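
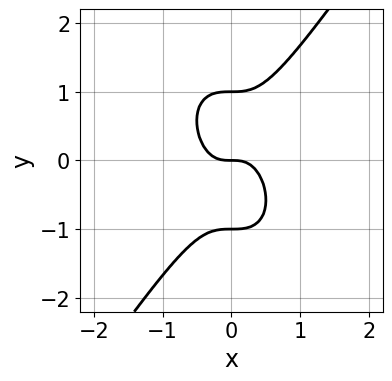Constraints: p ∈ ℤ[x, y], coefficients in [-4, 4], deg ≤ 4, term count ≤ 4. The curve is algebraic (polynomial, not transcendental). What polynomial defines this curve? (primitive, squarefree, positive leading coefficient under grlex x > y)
3*x^3 - y^3 + y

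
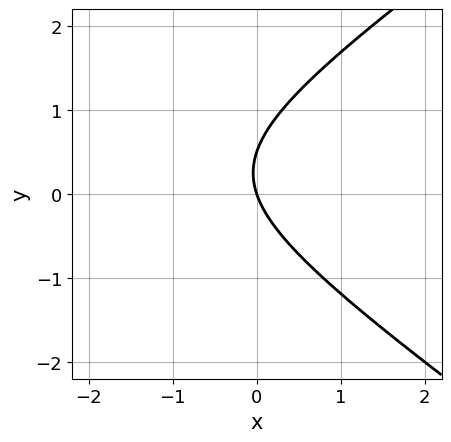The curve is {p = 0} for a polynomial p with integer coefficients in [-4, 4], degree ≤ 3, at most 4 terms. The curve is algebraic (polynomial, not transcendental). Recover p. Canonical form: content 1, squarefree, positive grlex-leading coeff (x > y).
1. Degree: the shape is more complex than any degree-1 curve, so deg p = 2.
2. From the axis intercepts and sections: it meets the x-axis at x = 0 (among the integer gridlines); it meets the y-axis at y = 0 (among the integer gridlines).
3. The integer polynomial consistent with all of this is the stated p.

x^2 - 2*y^2 + 3*x + y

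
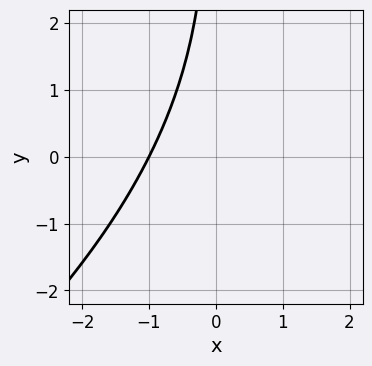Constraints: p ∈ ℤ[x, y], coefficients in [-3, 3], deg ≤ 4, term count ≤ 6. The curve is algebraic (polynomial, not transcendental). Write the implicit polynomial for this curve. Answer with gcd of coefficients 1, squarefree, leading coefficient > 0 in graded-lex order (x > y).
2*x^3 - 3*x^2*y + x*y^2 + 2

1. deg p = 3.
2. Observable constraints: it misses every integer gridline on the y-axis; it meets the x-axis at x = -1 (among the integer gridlines).
3. Solving for integer coefficients yields p as stated.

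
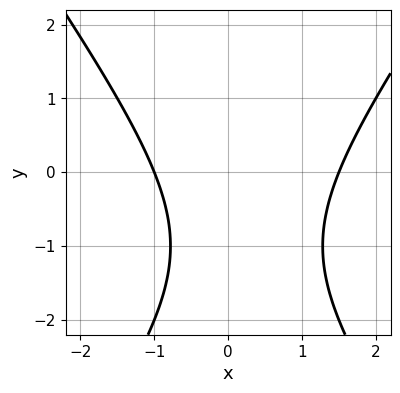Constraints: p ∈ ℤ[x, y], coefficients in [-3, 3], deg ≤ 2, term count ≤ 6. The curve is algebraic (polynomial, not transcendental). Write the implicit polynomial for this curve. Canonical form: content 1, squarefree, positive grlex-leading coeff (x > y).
Degree: a generic line meets the curve in up to 2 points, so deg p = 2.
Reading off the gridlines: no y-intercept at any integer in the box; it meets the x-axis at x = -1 (among the integer gridlines).
Solving for integer coefficients yields p as stated.

2*x^2 - y^2 - x - 2*y - 3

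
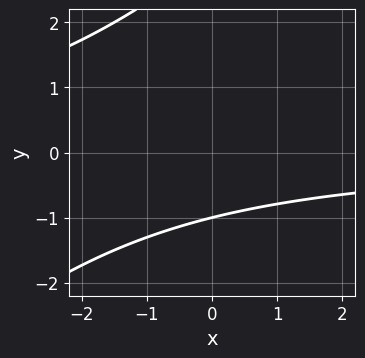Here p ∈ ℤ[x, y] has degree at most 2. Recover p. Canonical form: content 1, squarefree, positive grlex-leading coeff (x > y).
x*y - y^2 + 2*y + 3

1. Degree: the shape is more complex than any degree-1 curve, so deg p = 2.
2. From the visible intercepts: one y-axis crossing is at y = -1; no x-intercept at any integer in the box.
3. Assembling these constraints gives the stated polynomial.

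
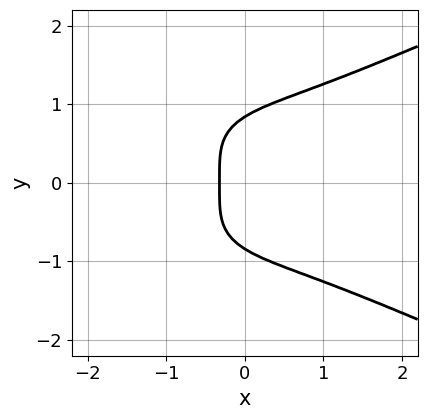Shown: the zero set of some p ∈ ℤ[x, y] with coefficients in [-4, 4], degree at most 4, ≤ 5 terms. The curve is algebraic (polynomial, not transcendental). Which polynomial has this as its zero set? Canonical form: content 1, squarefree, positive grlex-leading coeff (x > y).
(a) The degree is 4 — a generic line meets the curve in up to 4 points.
(b) Symmetries: it's symmetric under y → −y, forcing even powers of y.
(c) These observations pin down the coefficients.

2*y^4 - x^3 - 3*x - 1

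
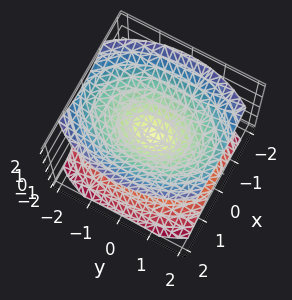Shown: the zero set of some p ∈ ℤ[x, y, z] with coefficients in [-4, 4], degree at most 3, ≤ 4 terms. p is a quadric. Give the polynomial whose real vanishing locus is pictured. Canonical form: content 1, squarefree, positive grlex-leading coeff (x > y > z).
2*x^2 + y^2 - 2*z^2

There are 2 components.
Degree: a double cone through the origin; a quadric, so deg p = 2.
Symmetries: the y ↦ −y reflection is a symmetry, so y appears only in even powers; the x ↦ −x reflection is a symmetry, so x appears only in even powers; it's symmetric under z → −z, forcing even powers of z.
Observable constraints: it crosses the y-axis at the gridline y = 0; it crosses the z-axis at the gridline z = 0; one x-axis crossing is at x = 0.
Assembling these constraints gives the stated polynomial.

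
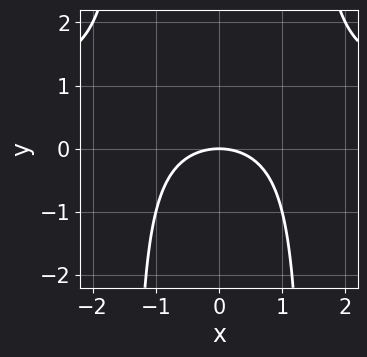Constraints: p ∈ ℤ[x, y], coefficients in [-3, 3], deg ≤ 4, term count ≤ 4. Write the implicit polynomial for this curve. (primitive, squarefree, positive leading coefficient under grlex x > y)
1. deg p = 3. The shape is more complex than any degree-2 curve.
2. Symmetries: it's symmetric under x → −x, forcing even powers of x.
3. Against the integer gridlines: it meets the x-axis at x = 0 (among the integer gridlines); one y-axis crossing is at y = 0.
4. Together with the visible shape, these determine p as stated.

x^2*y - x^2 - 2*y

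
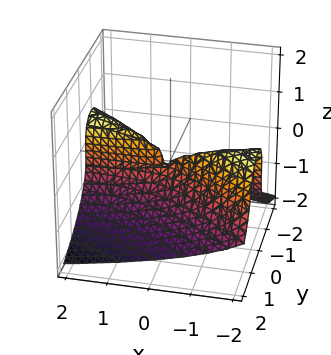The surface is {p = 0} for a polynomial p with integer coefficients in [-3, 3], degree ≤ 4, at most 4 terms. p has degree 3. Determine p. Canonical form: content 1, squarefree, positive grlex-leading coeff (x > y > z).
y^2*z + 2*z^3 + 2*x*y + 3*y^2

deg p = 3. No degree-2 surface has this shape.
From the visible intercepts: it crosses the y-axis at the gridline y = 0; every point of the x-axis in the box is on the surface; one z-axis crossing is at z = 0.
Putting this together gives p.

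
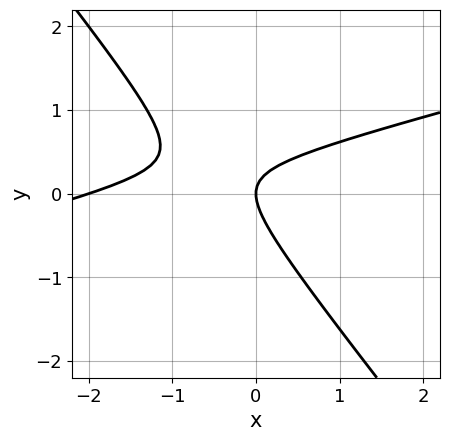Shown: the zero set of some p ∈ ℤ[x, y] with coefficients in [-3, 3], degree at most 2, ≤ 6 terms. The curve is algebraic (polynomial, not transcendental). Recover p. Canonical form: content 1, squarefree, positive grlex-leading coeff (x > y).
Degree: no degree-1 curve has this shape, so deg p = 2.
Against the integer gridlines: the x-axis gridline crossings are at x ∈ {-2, 0}; it meets the y-axis at y = 0 (among the integer gridlines).
Matching integer coefficients to the picture gives p.

x^2 - 3*x*y - 3*y^2 + 2*x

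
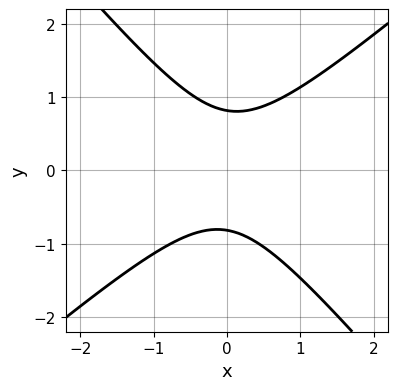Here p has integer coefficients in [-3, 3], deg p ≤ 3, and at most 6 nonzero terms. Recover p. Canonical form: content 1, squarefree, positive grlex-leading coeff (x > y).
Degree: a generic line meets the curve in up to 2 points, so deg p = 2.
Reading off the gridlines: no x-intercept at any integer in the box.
These observations pin down the coefficients.

3*x^2 - x*y - 3*y^2 + 2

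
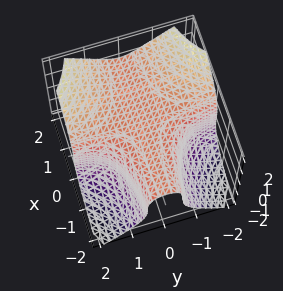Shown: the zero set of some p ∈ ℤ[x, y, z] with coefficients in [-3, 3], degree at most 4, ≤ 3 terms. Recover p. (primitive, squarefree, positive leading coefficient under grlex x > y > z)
(a) Degree: no degree-2 surface has this shape, so deg p = 3.
(b) From the axis intercepts and sections: it misses every integer gridline on the y-axis; it meets the z-axis at z = 1 (among the integer gridlines).
(c) Assembling these constraints gives the stated polynomial.

3*x*y^2 - 2*z^3 + 2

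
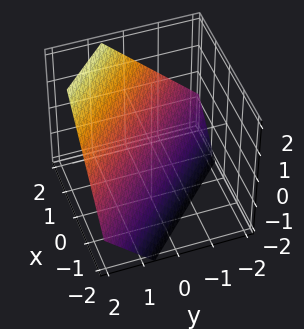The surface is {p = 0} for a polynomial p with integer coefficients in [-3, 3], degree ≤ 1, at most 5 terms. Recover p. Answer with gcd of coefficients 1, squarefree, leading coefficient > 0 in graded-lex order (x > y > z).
First, the degree is 1 — the surface is flat (a plane).
Finally, solving for integer coefficients yields p as stated.

3*x + 3*y - 3*z - 2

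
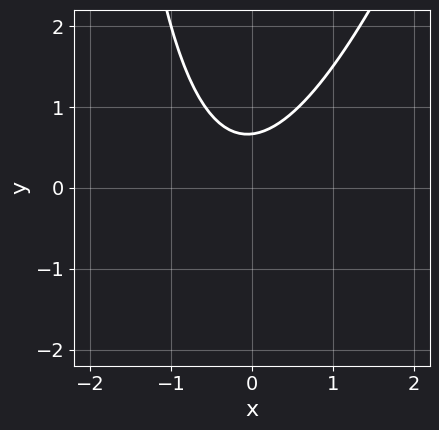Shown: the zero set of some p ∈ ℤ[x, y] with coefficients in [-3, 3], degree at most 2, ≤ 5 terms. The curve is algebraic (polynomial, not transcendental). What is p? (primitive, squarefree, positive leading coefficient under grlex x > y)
3*x^2 - x*y + x - 3*y + 2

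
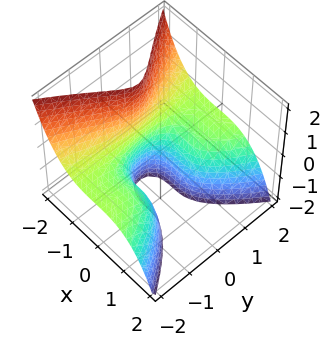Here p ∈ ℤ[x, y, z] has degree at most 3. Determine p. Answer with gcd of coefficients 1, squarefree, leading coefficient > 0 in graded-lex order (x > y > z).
(a) The degree is 3 — a generic line meets the surface in up to 3 points.
(b) From the visible intercepts: the surface avoids every integer z-axis point in the box; no y-intercept at any integer in the box.
(c) These observations pin down the coefficients.

2*x^3 + 2*y^2*z + 1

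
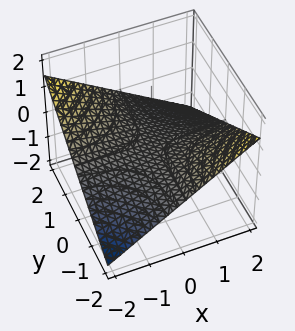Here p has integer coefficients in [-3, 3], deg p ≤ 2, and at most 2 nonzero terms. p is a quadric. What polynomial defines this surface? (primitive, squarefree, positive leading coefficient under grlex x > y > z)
x*y + 3*z

(a) Degree: a hyperbolic paraboloid; a quadric, so deg p = 2.
(b) Against the integer gridlines: the visible x-axis segment lies entirely on the surface; the visible y-axis segment lies entirely on the surface; it crosses the z-axis at the gridline z = 0.
(c) Fitting integer coefficients to these (and the overall shape) gives p.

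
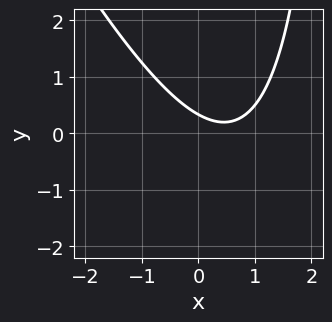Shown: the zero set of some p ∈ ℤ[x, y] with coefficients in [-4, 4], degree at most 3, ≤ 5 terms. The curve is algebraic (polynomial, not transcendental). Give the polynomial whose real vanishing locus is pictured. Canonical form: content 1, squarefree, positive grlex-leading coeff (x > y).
First, deg p = 2.
Next, against the integer gridlines: it misses every integer gridline on the x-axis.
Finally, matching integer coefficients to the picture gives p.

2*x^2 + x*y - 2*x - 3*y + 1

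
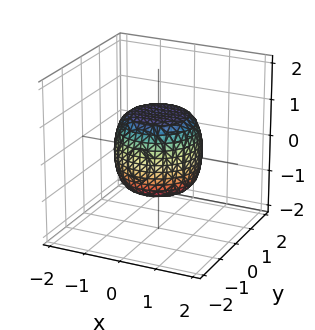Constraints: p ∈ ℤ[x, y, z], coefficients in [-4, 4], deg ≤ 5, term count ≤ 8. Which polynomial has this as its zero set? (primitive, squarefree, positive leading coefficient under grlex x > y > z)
Degree: the shape is more complex than any degree-3 surface, so deg p = 4.
Symmetries: every cross-section ⟂ z is a circle, so x, y appear only via x² + y².
Against the integer gridlines: the z-axis gridline crossings are at z ∈ {-1, 1}; a circular section at z = 0 has radius between 1 and 2.
Solving for integer coefficients yields p as stated.

2*x^4 + 4*x^2*y^2 + 2*y^4 - x^2 - y^2 + 2*z^2 - 2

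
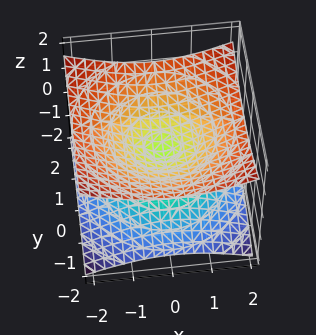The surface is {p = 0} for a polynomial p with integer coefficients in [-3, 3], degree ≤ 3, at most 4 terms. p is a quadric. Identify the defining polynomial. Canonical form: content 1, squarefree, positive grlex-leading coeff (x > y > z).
x^2 + y^2 - 3*z^2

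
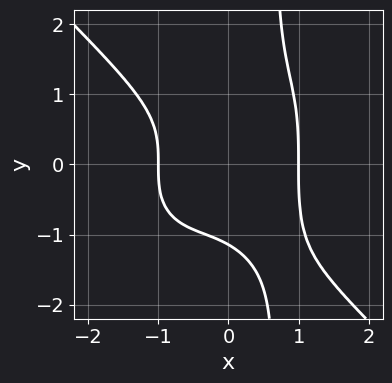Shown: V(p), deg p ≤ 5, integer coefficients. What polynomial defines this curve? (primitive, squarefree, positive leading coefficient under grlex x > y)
3*x^4 + 3*x*y^3 - 2*y^3 - 3

1. Degree: no degree-3 curve has this shape, so deg p = 4.
2. Against the integer gridlines: among the integer gridlines, it crosses the x-axis at x ∈ {-1, 1}.
3. These observations pin down the coefficients.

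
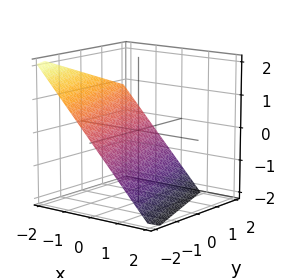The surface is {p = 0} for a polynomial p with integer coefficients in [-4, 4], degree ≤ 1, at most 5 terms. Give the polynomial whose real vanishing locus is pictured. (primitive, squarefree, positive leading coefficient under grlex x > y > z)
1. Degree: the surface is flat (a plane), so deg p = 1.
2. From the visible intercepts: one y-axis crossing is at y = -2.
3. Assembling these constraints gives the stated polynomial.

3*x + y + 3*z + 2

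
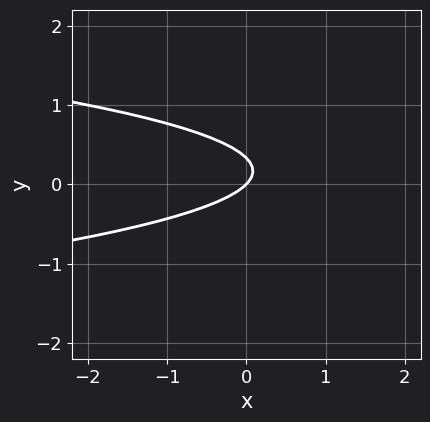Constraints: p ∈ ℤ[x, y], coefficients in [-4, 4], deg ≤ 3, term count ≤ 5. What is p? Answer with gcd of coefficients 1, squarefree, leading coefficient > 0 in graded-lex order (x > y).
3*y^2 + x - y

1. deg p = 2.
2. Reading off the gridlines: it meets the y-axis at y = 0 (among the integer gridlines); one x-axis crossing is at x = 0.
3. Fitting integer coefficients to these (and the overall shape) gives p.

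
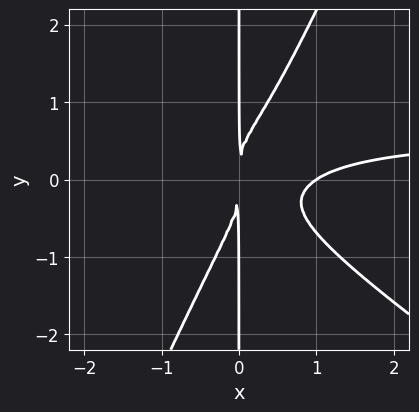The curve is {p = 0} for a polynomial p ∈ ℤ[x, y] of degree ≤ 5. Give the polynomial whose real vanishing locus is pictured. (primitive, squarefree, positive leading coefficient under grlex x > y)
(a) deg p = 4. A generic line meets the curve in up to 4 points.
(b) Observable constraints: the visible y-axis segment lies entirely on the curve; it meets the x-axis at x = 1 (among the integer gridlines).
(c) Together with the visible shape, these determine p as stated.

3*x^3*y + 3*x^2*y^2 - 2*x*y^3 - 2*x^3 + 2*x^2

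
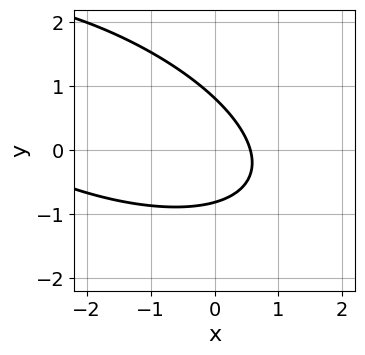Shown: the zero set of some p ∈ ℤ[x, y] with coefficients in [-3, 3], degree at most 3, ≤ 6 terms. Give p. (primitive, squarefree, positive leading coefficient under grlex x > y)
x^2 + 2*x*y + 3*y^2 + 3*x - 2

Degree: no degree-1 curve has this shape, so deg p = 2.
The integer polynomial consistent with all of this is the stated p.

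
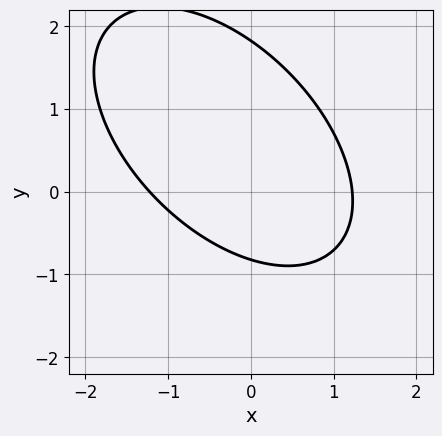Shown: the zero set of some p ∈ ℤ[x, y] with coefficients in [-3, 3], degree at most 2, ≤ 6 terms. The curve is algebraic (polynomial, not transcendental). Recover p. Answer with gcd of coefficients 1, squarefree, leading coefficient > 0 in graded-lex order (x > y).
First, degree: a generic line meets the curve in up to 2 points, so deg p = 2.
Finally, solving for integer coefficients yields p as stated.

2*x^2 + 2*x*y + 2*y^2 - 2*y - 3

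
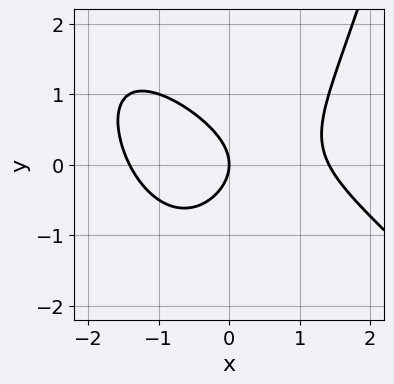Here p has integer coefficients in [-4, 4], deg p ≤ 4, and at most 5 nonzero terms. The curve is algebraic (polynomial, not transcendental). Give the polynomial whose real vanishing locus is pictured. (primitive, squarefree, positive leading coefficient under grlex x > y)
(a) deg p = 3. The shape is more complex than any degree-2 curve.
(b) Observable constraints: it meets the y-axis at y = 0 (among the integer gridlines); it meets the x-axis at x = 0 (among the integer gridlines).
(c) The integer polynomial consistent with all of this is the stated p.

x^3 + x^2*y - 2*y^2 - 2*x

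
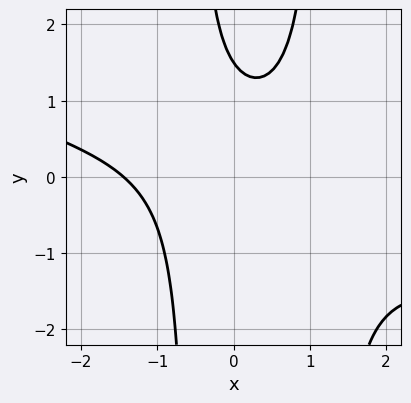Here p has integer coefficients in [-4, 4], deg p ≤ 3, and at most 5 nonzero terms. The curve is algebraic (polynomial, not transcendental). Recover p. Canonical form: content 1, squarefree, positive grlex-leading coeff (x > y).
x^3 + 3*x^2*y - 2*x*y - 2*y + 3

Degree: a generic line meets the curve in up to 3 points, so deg p = 3.
Putting this together gives p.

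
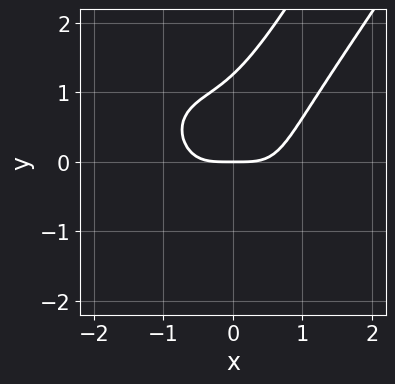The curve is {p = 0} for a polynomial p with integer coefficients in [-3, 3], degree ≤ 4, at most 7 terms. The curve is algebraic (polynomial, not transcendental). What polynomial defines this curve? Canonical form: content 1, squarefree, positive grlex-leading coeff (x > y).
2*x^4 - 2*x*y^3 + y^4 - x*y^2 - 2*y

The degree is 4 — a generic line meets the curve in up to 4 points.
Against the integer gridlines: one x-axis crossing is at x = 0; it crosses the y-axis at the gridline y = 0.
Putting this together gives p.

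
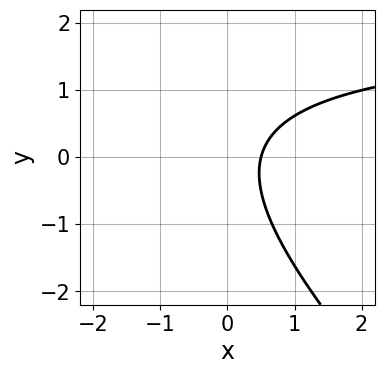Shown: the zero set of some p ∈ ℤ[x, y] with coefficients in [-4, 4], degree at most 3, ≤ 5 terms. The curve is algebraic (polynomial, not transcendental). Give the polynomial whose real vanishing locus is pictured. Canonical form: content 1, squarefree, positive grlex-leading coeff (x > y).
x*y + y^2 - 2*x + 1

1. Degree: a generic line meets the curve in up to 2 points, so deg p = 2.
2. From the visible intercepts: the curve avoids every integer y-axis point in the box.
3. Assembling these constraints gives the stated polynomial.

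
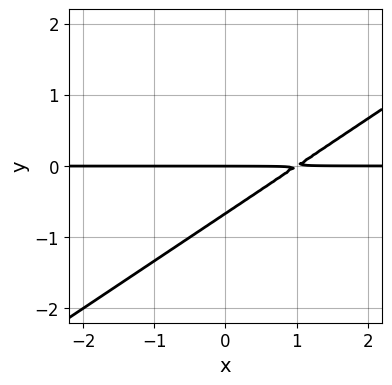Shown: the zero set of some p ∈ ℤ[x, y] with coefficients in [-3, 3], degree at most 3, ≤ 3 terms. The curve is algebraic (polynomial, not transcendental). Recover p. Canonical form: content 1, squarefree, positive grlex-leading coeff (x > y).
2*x*y - 3*y^2 - 2*y

The degree is 2 — the shape is more complex than any degree-1 curve.
Reading off the gridlines: it meets the y-axis at y = 0 (among the integer gridlines); every point of the x-axis in the box is on the curve.
The integer polynomial consistent with all of this is the stated p.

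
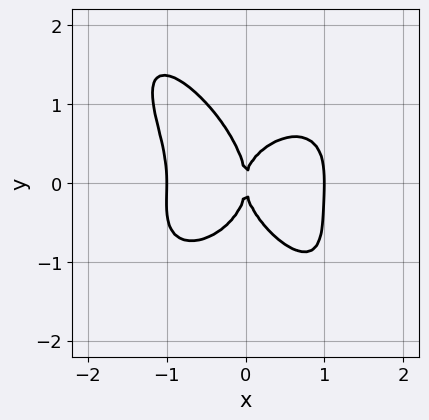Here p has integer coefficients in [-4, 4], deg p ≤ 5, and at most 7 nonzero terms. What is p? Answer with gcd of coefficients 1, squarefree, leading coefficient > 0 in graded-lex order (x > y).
3*x^4 + 2*x*y^3 + 2*y^4 + x*y^2 - 3*x^2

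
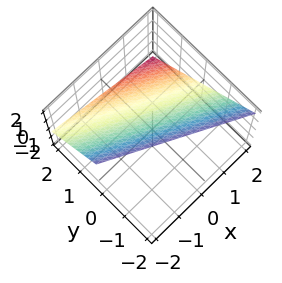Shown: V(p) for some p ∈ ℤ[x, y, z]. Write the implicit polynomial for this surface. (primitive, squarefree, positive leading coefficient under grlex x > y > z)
x + 2*y + 2*z - 2

(a) Degree: every cross-section is a straight line — this is a plane, so deg p = 1.
(b) From the visible intercepts: it crosses the z-axis at the gridline z = 1; one x-axis crossing is at x = 2; one y-axis crossing is at y = 1.
(c) Assembling these constraints gives the stated polynomial.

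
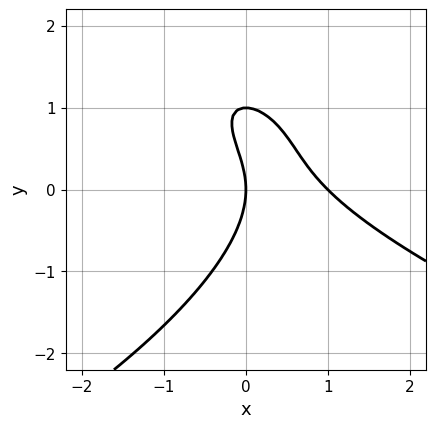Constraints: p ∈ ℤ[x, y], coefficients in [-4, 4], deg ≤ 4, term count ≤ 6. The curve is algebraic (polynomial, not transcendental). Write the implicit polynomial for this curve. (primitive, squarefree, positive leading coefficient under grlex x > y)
y^3 + 2*x^2 + 2*x*y - y^2 - 2*x

1. The degree is 3 — the shape is more complex than any degree-2 curve.
2. From the axis intercepts and sections: the y-axis gridline crossings are at y ∈ {0, 1}; among the integer gridlines, it crosses the x-axis at x ∈ {0, 1}.
3. Fitting integer coefficients to these (and the overall shape) gives p.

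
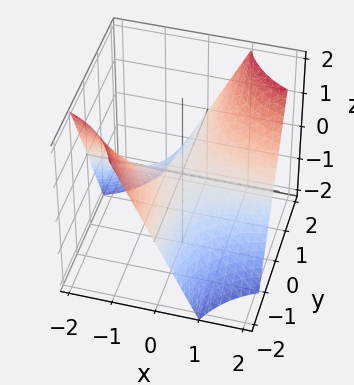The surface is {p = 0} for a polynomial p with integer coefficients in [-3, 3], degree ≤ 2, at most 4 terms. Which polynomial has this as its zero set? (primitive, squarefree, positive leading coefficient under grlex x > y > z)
x*y - z

First, the degree is 2 — a saddle surface; a quadric.
Then, from the axis intercepts and sections: the visible x-axis segment lies entirely on the surface; the visible y-axis segment lies entirely on the surface; one z-axis crossing is at z = 0.
Finally, solving for integer coefficients yields p as stated.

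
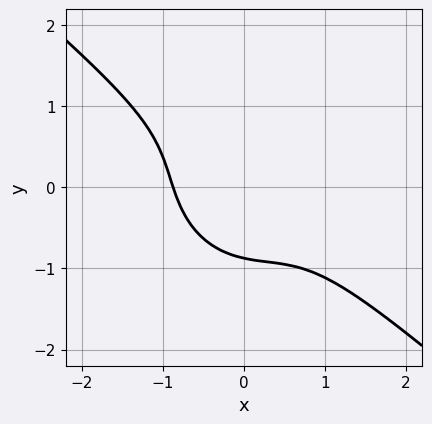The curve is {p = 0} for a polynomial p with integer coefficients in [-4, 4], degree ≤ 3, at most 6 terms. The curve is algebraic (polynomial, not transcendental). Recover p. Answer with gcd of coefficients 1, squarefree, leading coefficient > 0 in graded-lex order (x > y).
Degree: no degree-2 curve has this shape, so deg p = 3.
Matching integer coefficients to the picture gives p.

3*x^3 + 3*x^2*y + 2*x*y^2 + 3*y^3 + 2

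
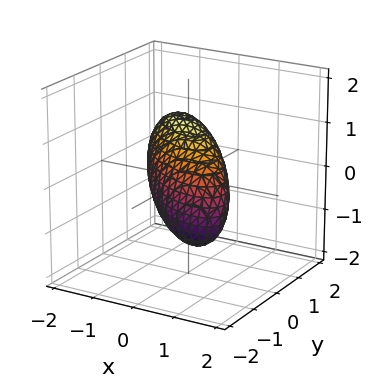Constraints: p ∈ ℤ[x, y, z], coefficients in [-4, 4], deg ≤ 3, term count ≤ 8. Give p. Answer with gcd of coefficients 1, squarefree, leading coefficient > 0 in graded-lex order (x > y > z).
(a) deg p = 2.
(b) From the visible intercepts: the x-axis gridline crossings are at x ∈ {-1, 1}; the z-axis gridline crossings are at z ∈ {-1, 1}.
(c) The integer polynomial consistent with all of this is the stated p.

2*x^2 + 3*x*y + 3*y^2 - 2*y*z + 2*z^2 - 2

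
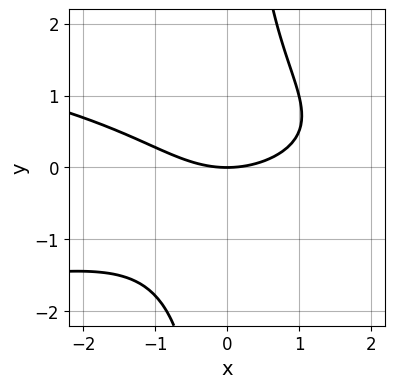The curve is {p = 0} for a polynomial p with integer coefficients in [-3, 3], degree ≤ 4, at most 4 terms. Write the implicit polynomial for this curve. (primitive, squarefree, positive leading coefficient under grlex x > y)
deg p = 3.
Checking where it meets the axes: it meets the y-axis at y = 0 (among the integer gridlines); it meets the x-axis at x = 0 (among the integer gridlines).
Solving for integer coefficients yields p as stated.

2*x*y^2 + x^2 - 3*y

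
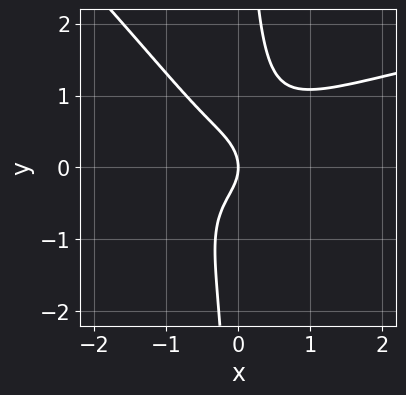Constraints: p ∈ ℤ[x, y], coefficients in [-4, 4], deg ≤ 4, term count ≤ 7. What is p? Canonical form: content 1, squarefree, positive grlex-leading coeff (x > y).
Degree: a generic line meets the curve in up to 4 points, so deg p = 4.
Reading off the gridlines: one y-axis crossing is at y = 0; it crosses the x-axis at the gridline x = 0.
Assembling these constraints gives the stated polynomial.

3*x^2*y^2 + 3*x*y^3 - 3*x^3 - 2*y^2 - 2*x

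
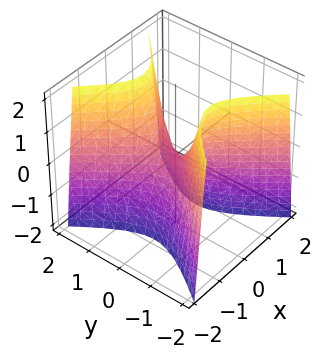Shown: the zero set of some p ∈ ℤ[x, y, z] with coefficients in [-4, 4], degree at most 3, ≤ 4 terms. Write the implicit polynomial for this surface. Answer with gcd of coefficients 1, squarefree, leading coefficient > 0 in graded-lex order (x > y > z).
3*x^2 - 2*y^2 + z

1. The degree is 2 — a hyperbolic paraboloid; a quadric.
2. Symmetries: mirror symmetry x ↦ −x ⇒ only even powers of x; mirror symmetry y ↦ −y ⇒ only even powers of y.
3. Checking where it meets the axes: it crosses the x-axis at the gridline x = 0; it meets the z-axis at z = 0 (among the integer gridlines); it meets the y-axis at y = 0 (among the integer gridlines).
4. Putting this together gives p.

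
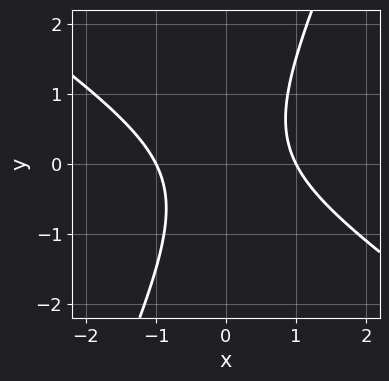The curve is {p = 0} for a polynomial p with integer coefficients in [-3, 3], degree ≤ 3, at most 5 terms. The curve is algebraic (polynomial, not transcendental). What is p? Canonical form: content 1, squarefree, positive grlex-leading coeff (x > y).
3*x^2 + 3*x*y - 2*y^2 - 3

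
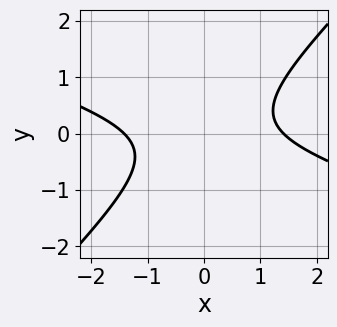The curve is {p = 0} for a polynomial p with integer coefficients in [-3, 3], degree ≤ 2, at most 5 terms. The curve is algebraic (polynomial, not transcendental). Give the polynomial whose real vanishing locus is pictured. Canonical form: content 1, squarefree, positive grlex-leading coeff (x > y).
x^2 + 2*x*y - 3*y^2 - 2

First, degree: no degree-1 curve has this shape, so deg p = 2.
Next, checking where it meets the axes: it misses every integer gridline on the y-axis.
Finally, the integer polynomial consistent with all of this is the stated p.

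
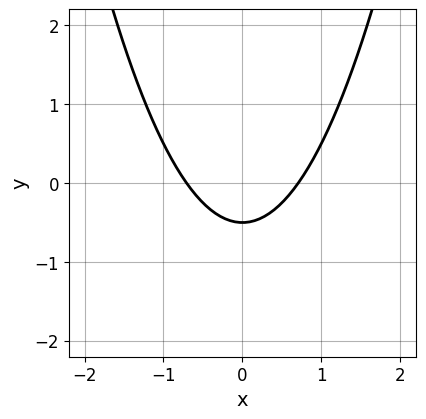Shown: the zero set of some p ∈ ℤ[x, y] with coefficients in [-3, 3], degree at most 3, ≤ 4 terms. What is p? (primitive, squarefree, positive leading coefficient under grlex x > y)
1. The degree is 2 — the shape is more complex than any degree-1 curve.
2. Symmetries: mirror symmetry x ↦ −x ⇒ only even powers of x.
3. Assembling these constraints gives the stated polynomial.

2*x^2 - 2*y - 1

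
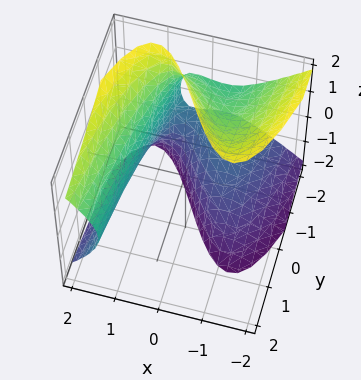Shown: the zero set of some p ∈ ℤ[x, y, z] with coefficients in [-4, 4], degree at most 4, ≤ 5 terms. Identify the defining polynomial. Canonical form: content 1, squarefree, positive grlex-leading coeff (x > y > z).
The degree is 3 — a generic line meets the surface in up to 3 points.
Checking where it meets the axes: no y-intercept at any integer in the box; the surface avoids every integer z-axis point in the box.
Solving for integer coefficients yields p as stated.

2*x^3 - 2*x*z^2 - y*z^2 - y - 3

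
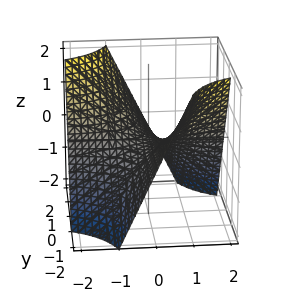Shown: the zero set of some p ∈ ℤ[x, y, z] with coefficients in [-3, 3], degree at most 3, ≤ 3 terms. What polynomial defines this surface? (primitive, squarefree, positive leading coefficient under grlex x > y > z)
x*y + z

(a) Degree: a generic line meets the surface in up to 2 points, so deg p = 2.
(b) Observable constraints: the visible x-axis segment lies entirely on the surface; every point of the y-axis in the box is on the surface; one z-axis crossing is at z = 0.
(c) These observations pin down the coefficients.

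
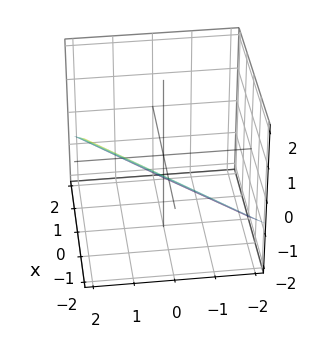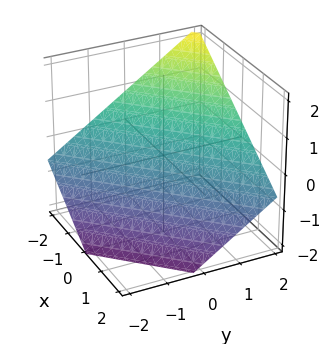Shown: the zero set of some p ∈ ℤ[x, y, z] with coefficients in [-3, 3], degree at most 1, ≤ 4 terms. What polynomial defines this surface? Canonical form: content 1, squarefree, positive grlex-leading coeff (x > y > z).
2*x - 2*y + 3*z + 2

1. The degree is 1 — the surface is flat (a plane).
2. Observable constraints: it meets the y-axis at y = 1 (among the integer gridlines); one x-axis crossing is at x = -1.
3. Together with the visible shape, these determine p as stated.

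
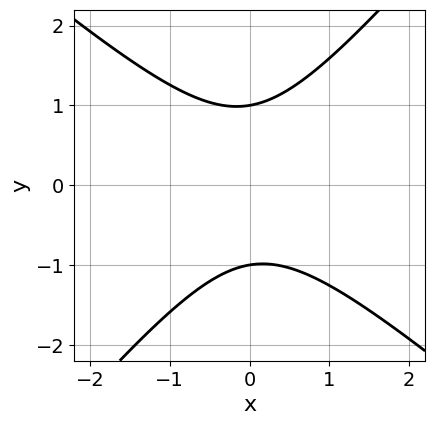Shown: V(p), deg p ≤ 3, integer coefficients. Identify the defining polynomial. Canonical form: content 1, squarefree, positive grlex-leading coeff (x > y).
deg p = 2.
From the visible intercepts: the y-axis gridline crossings are at y ∈ {-1, 1}; the curve avoids every integer x-axis point in the box.
Fitting integer coefficients to these (and the overall shape) gives p.

3*x^2 + x*y - 3*y^2 + 3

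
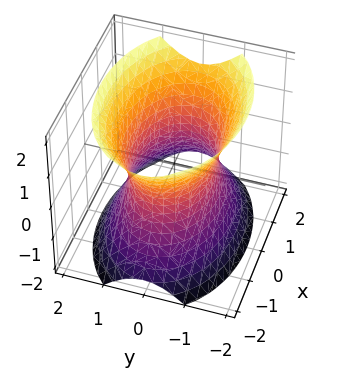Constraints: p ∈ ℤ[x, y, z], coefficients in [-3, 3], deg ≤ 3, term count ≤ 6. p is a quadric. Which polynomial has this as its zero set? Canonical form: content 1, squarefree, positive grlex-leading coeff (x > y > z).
deg p = 2. An hourglass — one-sheet hyperboloid; a quadric.
Symmetries: it's symmetric under x → −x, forcing even powers of x; it's symmetric under z → −z, forcing even powers of z; the y ↦ −y reflection is a symmetry, so y appears only in even powers.
Against the integer gridlines: it misses every integer gridline on the z-axis; the y-axis gridline crossings are at y ∈ {-1, 1}.
Matching integer coefficients to the picture gives p.

x^2 + 2*y^2 - z^2 - 2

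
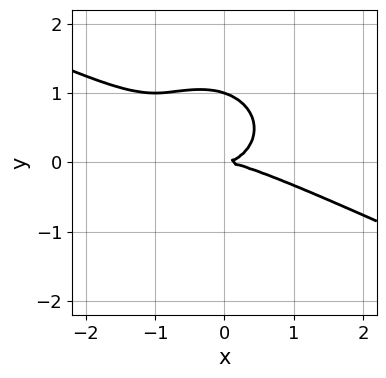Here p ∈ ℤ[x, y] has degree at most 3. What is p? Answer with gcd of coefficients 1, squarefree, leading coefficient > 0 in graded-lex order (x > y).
First, degree: a generic line meets the curve in up to 3 points, so deg p = 3.
Then, from the visible intercepts: the y-axis gridline crossings are at y ∈ {0, 1}; it crosses the x-axis at the gridline x = 0.
Finally, these observations pin down the coefficients.

x^3 + 2*x^2*y + x*y^2 + 3*y^3 - 3*y^2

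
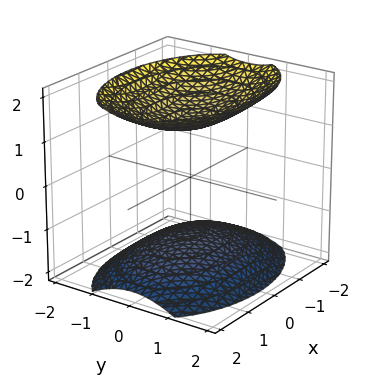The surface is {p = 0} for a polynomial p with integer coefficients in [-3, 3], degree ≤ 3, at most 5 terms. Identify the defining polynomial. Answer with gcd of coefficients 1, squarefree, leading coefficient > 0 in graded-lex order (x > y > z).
x^2 + 2*y^2 - 2*z^2 + 3

There are 2 components. They look like related sheets of one shape, so recover p as a whole.
Degree: two separate bowl-shaped sheets opening away from each other; a quadric, so deg p = 2.
Symmetries: it's symmetric under x → −x, forcing even powers of x; mirror symmetry z ↦ −z ⇒ only even powers of z; mirror symmetry y ↦ −y ⇒ only even powers of y.
From the axis intercepts and sections: it misses every integer gridline on the x-axis; it misses every integer gridline on the y-axis.
Matching integer coefficients to the picture gives p.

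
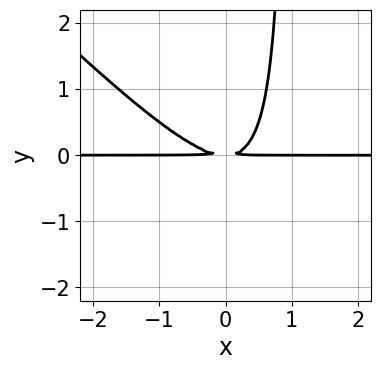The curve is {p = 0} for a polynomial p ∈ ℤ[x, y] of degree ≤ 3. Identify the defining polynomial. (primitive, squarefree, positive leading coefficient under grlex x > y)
x^2*y + x*y^2 - y^2

First, the degree is 3 — a generic line meets the curve in up to 3 points.
Next, against the integer gridlines: every point of the x-axis in the box is on the curve.
Finally, matching integer coefficients to the picture gives p.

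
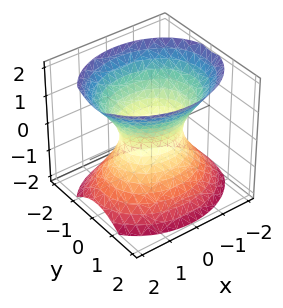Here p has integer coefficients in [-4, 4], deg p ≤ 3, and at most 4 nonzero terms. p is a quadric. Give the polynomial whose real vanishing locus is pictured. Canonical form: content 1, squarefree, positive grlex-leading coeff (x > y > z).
First, degree: one connected sheet with a waist; a quadric, so deg p = 2.
Then, symmetries: the z ↦ −z reflection is a symmetry, so z appears only in even powers; the y ↦ −y reflection is a symmetry, so y appears only in even powers; it's symmetric under x → −x, forcing even powers of x.
Next, from the axis intercepts and sections: the surface avoids every integer z-axis point in the box; among the integer gridlines, it crosses the x-axis at x ∈ {-1, 1}.
Finally, assembling these constraints gives the stated polynomial.

2*x^2 + 3*y^2 - 2*z^2 - 2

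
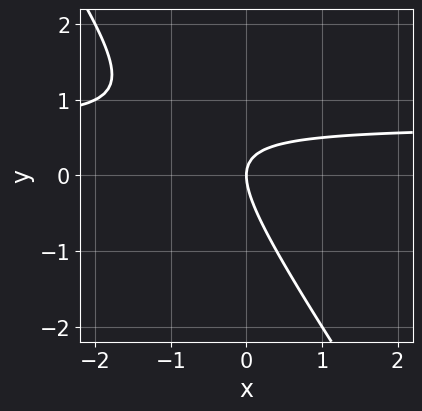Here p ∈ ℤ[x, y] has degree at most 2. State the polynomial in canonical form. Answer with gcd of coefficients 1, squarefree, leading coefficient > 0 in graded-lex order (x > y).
1. deg p = 2. The shape is more complex than any degree-1 curve.
2. Against the integer gridlines: it crosses the y-axis at the gridline y = 0; it meets the x-axis at x = 0 (among the integer gridlines).
3. Putting this together gives p.

3*x*y + 2*y^2 - 2*x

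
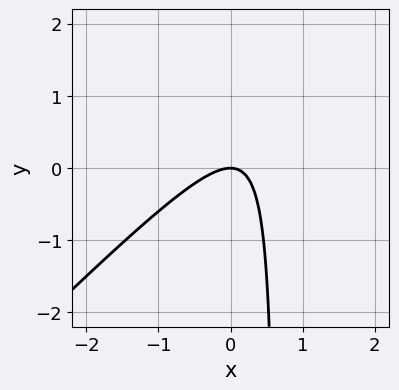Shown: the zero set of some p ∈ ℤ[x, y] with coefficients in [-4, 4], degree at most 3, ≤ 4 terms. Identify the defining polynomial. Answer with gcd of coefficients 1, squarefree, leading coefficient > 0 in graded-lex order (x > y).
3*x^2 - 3*x*y + 2*y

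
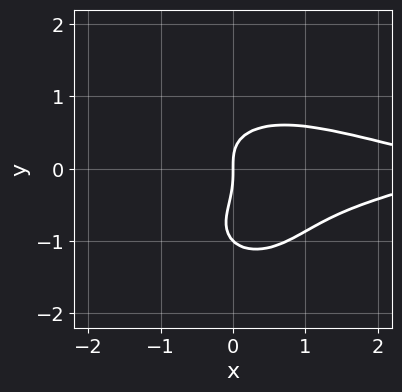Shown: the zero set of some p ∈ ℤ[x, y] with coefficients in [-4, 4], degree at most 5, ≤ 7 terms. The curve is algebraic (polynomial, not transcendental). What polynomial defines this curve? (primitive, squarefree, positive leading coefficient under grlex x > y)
deg p = 4. The shape is more complex than any degree-3 curve.
From the visible intercepts: one x-axis crossing is at x = 0; the y-axis gridline crossings are at y ∈ {-1, 0}.
Together with the visible shape, these determine p as stated.

3*x^2*y^2 + 3*y^4 + 3*y^3 + x^2 - 3*x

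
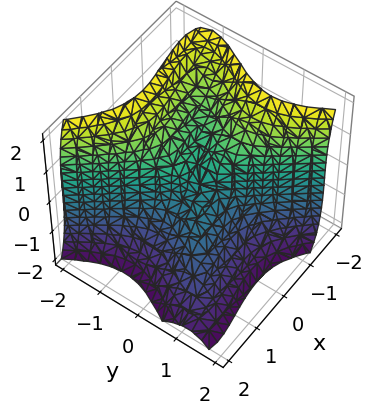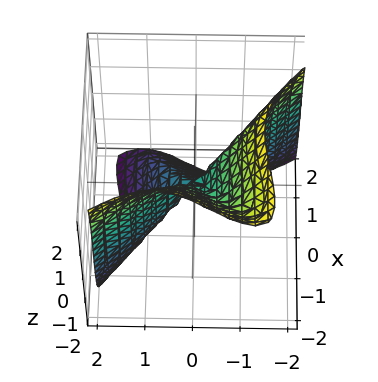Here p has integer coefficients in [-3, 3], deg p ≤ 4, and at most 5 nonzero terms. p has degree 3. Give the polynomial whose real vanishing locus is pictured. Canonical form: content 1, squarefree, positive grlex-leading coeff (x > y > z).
2*x^3 - 3*x^2*y + 3*y^3 + z^3

The degree is 3 — the shape is more complex than any degree-2 surface.
From the visible intercepts: one y-axis crossing is at y = 0; one z-axis crossing is at z = 0; it crosses the x-axis at the gridline x = 0.
Solving for integer coefficients yields p as stated.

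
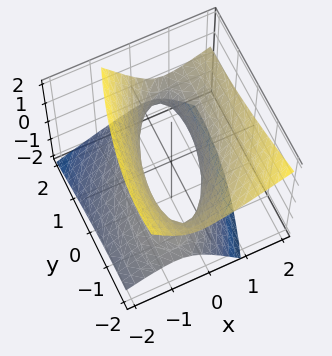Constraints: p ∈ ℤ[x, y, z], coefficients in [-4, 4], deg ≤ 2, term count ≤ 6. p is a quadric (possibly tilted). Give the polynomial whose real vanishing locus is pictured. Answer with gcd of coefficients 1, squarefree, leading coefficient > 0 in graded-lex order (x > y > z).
3*x^2 - 2*x*y - 3*x*z + y^2 - 3*z^2 - 2

(a) Degree: the shape is more complex than any degree-1 surface, so deg p = 2.
(b) From the axis intercepts and sections: it misses every integer gridline on the z-axis.
(c) Solving for integer coefficients yields p as stated.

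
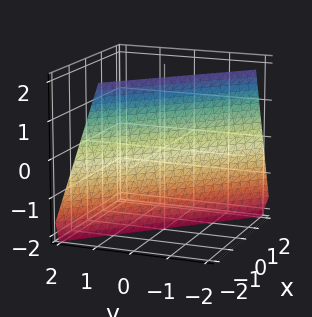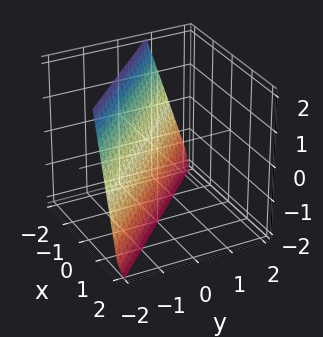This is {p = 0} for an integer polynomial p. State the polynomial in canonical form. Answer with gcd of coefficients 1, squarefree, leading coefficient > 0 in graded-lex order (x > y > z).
3*x + 3*y + z + 2

deg p = 1.
Checking where it meets the axes: it crosses the z-axis at the gridline z = -2.
Together with the visible shape, these determine p as stated.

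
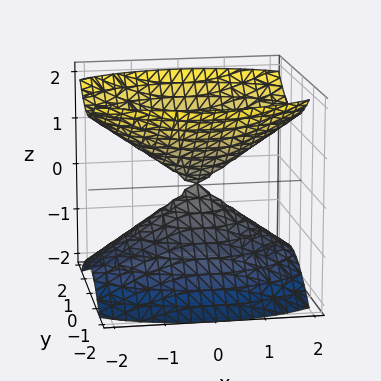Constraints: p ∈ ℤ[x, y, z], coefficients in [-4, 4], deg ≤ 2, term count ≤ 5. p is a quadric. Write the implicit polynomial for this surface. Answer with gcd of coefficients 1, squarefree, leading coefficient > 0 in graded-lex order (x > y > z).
x^2 + 2*y^2 - 2*z^2

There are 2 components.
Degree: a double cone through the origin; a quadric, so deg p = 2.
Symmetries: the y ↦ −y reflection is a symmetry, so y appears only in even powers; the x ↦ −x reflection is a symmetry, so x appears only in even powers; mirror symmetry z ↦ −z ⇒ only even powers of z.
From the axis intercepts and sections: it meets the y-axis at y = 0 (among the integer gridlines); one x-axis crossing is at x = 0; one z-axis crossing is at z = 0.
Fitting integer coefficients to these (and the overall shape) gives p.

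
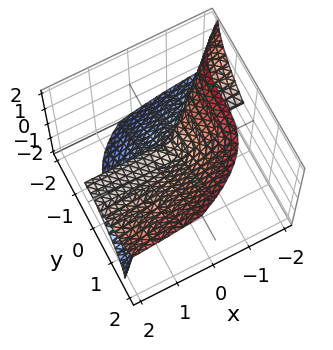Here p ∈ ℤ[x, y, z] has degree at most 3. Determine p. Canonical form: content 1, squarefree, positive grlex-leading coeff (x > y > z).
3*x*z^2 - 2*y^3 + 2*z^3 - y^2

(a) deg p = 3. No degree-2 surface has this shape.
(b) Reading off the gridlines: the visible x-axis segment lies entirely on the surface; one y-axis crossing is at y = 0; it meets the z-axis at z = 0 (among the integer gridlines).
(c) Solving for integer coefficients yields p as stated.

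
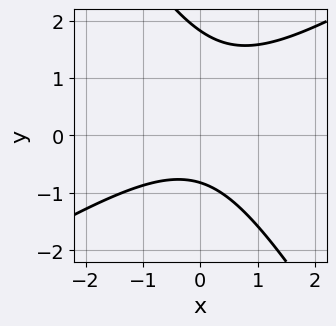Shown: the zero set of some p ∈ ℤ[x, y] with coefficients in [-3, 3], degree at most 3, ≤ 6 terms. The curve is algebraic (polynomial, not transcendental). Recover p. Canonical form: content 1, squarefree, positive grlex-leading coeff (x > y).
1. Degree: the shape is more complex than any degree-1 curve, so deg p = 2.
2. Checking where it meets the axes: no x-intercept at any integer in the box.
3. Together with the visible shape, these determine p as stated.

2*x^2 - 2*x*y - 2*y^2 + 2*y + 3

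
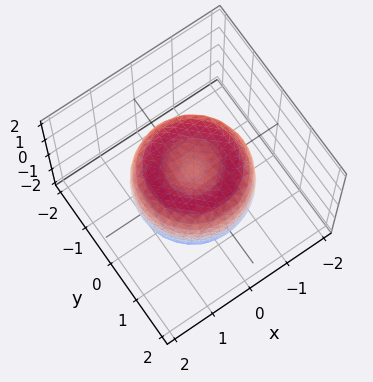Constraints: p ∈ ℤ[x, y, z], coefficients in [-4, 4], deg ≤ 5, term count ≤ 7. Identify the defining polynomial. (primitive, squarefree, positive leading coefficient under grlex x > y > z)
1. deg p = 4. No degree-3 surface has this shape.
2. Symmetries: the surface is invariant under rotation about z: p = q(x² + y², z).
3. Checking where it meets the axes: a circular section at z = 1 has radius between 0 and 1.
4. The integer polynomial consistent with all of this is the stated p.

2*x^4 + 4*x^2*y^2 + 2*y^4 - 3*x^2 - 3*y^2 + 2*z^2 - 1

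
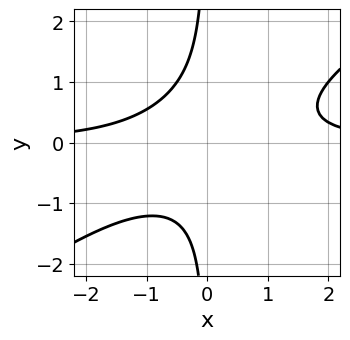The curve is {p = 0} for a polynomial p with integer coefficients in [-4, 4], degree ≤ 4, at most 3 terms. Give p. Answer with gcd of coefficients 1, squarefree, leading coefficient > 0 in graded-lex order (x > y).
(a) The degree is 3 — the shape is more complex than any degree-2 curve.
(b) Checking where it meets the axes: it misses every integer gridline on the y-axis; the curve avoids every integer x-axis point in the box.
(c) Solving for integer coefficients yields p as stated.

2*x^2*y - 3*x*y^2 - 2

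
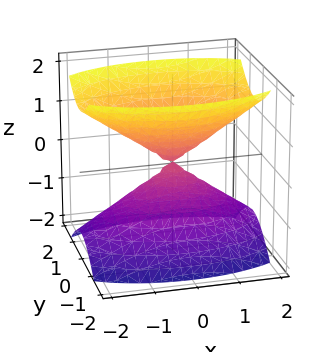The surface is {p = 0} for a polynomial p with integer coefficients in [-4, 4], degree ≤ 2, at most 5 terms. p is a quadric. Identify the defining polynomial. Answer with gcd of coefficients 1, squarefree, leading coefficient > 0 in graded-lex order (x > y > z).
x^2 + 3*y^2 - 2*z^2

I count 2 distinct pieces. Treating them together as one polynomial.
deg p = 2. Two nappes meeting at a single point; a quadric.
Symmetries: mirror symmetry z ↦ −z ⇒ only even powers of z; mirror symmetry x ↦ −x ⇒ only even powers of x; mirror symmetry y ↦ −y ⇒ only even powers of y.
From the visible intercepts: one z-axis crossing is at z = 0; it crosses the x-axis at the gridline x = 0; one y-axis crossing is at y = 0.
Solving for integer coefficients yields p as stated.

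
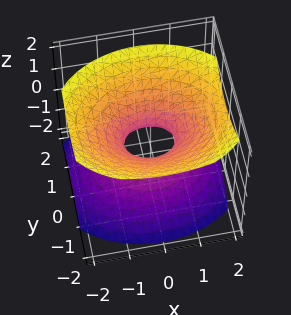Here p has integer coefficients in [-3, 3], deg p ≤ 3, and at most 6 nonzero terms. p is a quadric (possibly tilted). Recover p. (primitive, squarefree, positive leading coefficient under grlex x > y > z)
2*x^2 + 3*y^2 + y*z - 3*z^2 - 1

First, degree: the shape is more complex than any degree-1 surface, so deg p = 2.
Then, from the visible intercepts: no z-intercept at any integer in the box.
Finally, these observations pin down the coefficients.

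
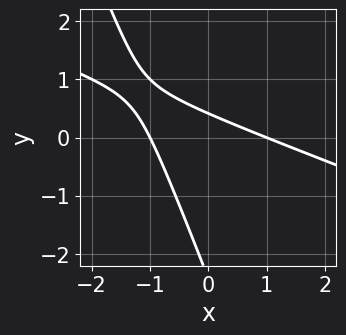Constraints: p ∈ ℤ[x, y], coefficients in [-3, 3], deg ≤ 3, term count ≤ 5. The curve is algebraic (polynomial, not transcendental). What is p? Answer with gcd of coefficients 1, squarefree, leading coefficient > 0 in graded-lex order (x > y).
x^2 + 3*x*y + y^2 + 2*y - 1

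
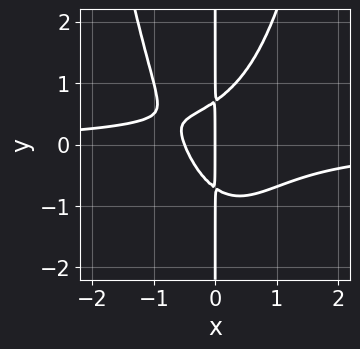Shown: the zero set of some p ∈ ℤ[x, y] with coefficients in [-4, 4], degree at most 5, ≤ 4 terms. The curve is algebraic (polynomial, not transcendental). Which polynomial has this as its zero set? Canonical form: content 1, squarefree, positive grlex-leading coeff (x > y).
3*x^3*y - 2*x*y^2 + 2*x^2 + x

(a) Degree: the shape is more complex than any degree-3 curve, so deg p = 4.
(b) Reading off the gridlines: it crosses the x-axis at the gridline x = 0; the visible y-axis segment lies entirely on the curve.
(c) Assembling these constraints gives the stated polynomial.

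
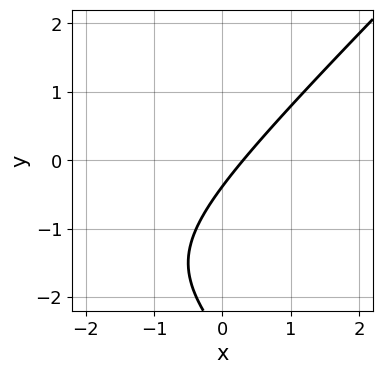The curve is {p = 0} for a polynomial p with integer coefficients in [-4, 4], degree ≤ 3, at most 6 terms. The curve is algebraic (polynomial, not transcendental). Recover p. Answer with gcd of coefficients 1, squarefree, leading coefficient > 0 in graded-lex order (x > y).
x^2 - y^2 + 3*x - 3*y - 1

The degree is 2 — no degree-1 curve has this shape.
Putting this together gives p.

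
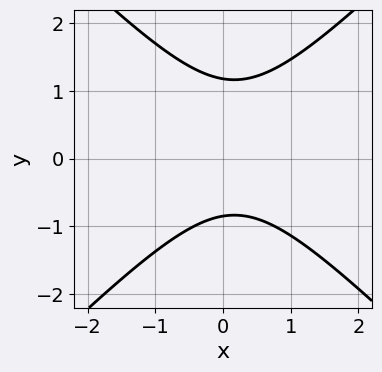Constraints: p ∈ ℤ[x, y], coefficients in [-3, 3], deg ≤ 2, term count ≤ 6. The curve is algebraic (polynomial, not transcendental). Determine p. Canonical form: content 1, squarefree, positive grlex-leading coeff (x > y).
3*x^2 - 3*y^2 - x + y + 3

1. Degree: no degree-1 curve has this shape, so deg p = 2.
2. Reading off the gridlines: no x-intercept at any integer in the box.
3. Fitting integer coefficients to these (and the overall shape) gives p.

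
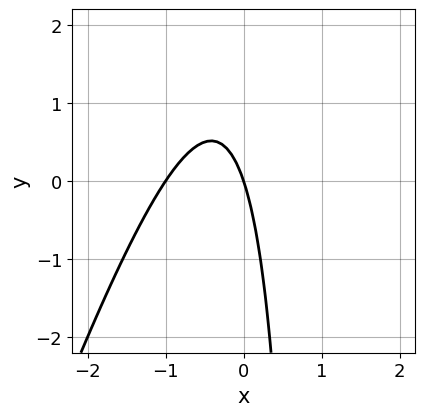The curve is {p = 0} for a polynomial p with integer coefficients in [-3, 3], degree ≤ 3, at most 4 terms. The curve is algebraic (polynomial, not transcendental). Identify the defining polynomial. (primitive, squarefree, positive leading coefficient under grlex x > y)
1. The degree is 2 — no degree-1 curve has this shape.
2. Against the integer gridlines: the x-axis gridline crossings are at x ∈ {-1, 0}; it meets the y-axis at y = 0 (among the integer gridlines).
3. Matching integer coefficients to the picture gives p.

3*x^2 - x*y + 3*x + y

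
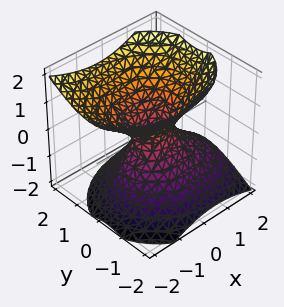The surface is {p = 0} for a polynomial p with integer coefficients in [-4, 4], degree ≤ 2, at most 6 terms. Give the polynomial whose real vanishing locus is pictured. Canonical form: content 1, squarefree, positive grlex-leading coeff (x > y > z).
(a) Degree: no degree-1 surface has this shape, so deg p = 2.
(b) From the axis intercepts and sections: the surface avoids every integer z-axis point in the box.
(c) Putting this together gives p.

2*x^2 + x*z + 3*y^2 - y*z - 3*z^2 - 1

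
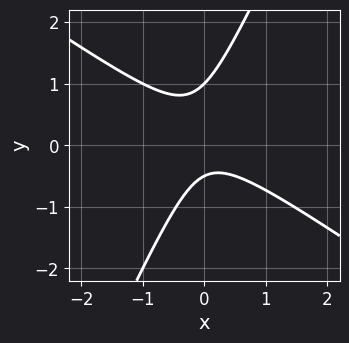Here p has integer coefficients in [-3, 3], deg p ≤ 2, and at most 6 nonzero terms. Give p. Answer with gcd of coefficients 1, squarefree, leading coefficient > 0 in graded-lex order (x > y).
First, deg p = 2. No degree-1 curve has this shape.
Then, checking where it meets the axes: it crosses the y-axis at the gridline y = 1; it misses every integer gridline on the x-axis.
Finally, these observations pin down the coefficients.

3*x^2 + 3*x*y - 2*y^2 + y + 1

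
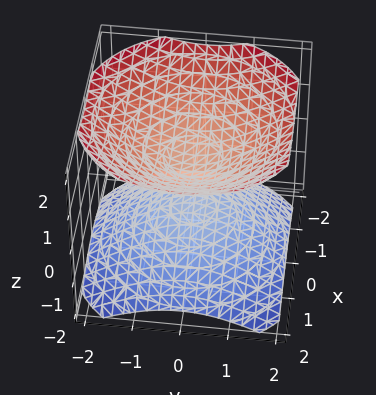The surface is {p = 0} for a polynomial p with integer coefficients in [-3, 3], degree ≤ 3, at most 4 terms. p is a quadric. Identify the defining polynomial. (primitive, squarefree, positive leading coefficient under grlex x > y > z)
2*x^2 + 2*y^2 - 3*z^2 + 1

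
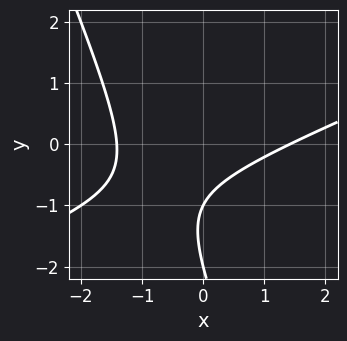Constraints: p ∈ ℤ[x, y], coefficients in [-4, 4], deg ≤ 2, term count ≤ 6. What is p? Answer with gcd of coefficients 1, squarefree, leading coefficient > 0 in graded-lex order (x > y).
First, degree: the shape is more complex than any degree-1 curve, so deg p = 2.
Next, observable constraints: the y-axis gridline crossings are at y ∈ {-2, -1}.
Finally, fitting integer coefficients to these (and the overall shape) gives p.

x^2 - 2*x*y - y^2 - 3*y - 2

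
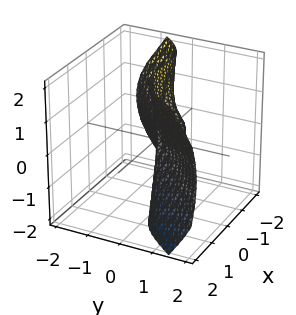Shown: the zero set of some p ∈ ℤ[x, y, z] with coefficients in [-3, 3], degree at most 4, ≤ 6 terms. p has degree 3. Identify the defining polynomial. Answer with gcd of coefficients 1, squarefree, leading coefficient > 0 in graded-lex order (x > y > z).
First, degree: the shape is more complex than any degree-2 surface, so deg p = 3.
Then, from the axis intercepts and sections: the visible z-axis segment lies entirely on the surface; one y-axis crossing is at y = 0.
Finally, these observations pin down the coefficients.

2*x^3 - 2*y^3 - 3*y*z^2 + 2*x^2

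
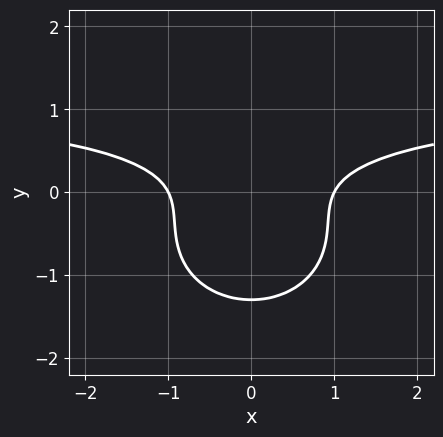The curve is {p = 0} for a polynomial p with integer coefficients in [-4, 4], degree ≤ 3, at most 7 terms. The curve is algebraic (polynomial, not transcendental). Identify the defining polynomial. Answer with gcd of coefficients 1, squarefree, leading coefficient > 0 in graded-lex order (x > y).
(a) The degree is 3 — a generic line meets the curve in up to 3 points.
(b) Symmetries: mirror symmetry x ↦ −x ⇒ only even powers of x.
(c) Checking where it meets the axes: the x-axis gridline crossings are at x ∈ {-1, 1}.
(d) The integer polynomial consistent with all of this is the stated p.

x^2*y + 2*y^3 - x^2 + 2*y^2 + 1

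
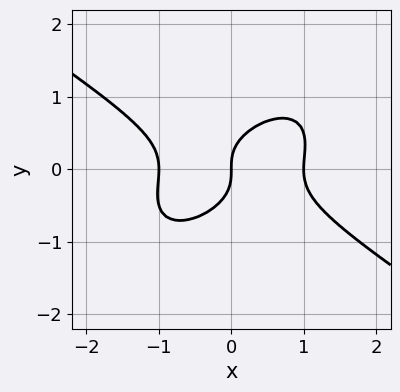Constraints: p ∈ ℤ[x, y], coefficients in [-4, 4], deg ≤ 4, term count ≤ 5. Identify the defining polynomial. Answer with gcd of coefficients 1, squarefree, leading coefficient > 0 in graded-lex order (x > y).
x^3 - x*y^2 + 2*y^3 - x

First, the degree is 3 — the shape is more complex than any degree-2 curve.
Next, reading off the gridlines: it crosses the y-axis at the gridline y = 0; among the integer gridlines, it crosses the x-axis at x ∈ {-1, 0, 1}.
Finally, putting this together gives p.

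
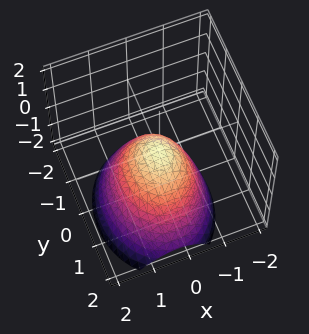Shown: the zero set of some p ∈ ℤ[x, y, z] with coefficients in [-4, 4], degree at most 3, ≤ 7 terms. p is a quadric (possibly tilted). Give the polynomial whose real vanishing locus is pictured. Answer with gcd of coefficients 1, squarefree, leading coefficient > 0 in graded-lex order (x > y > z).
3*x^2 + x*z + 2*y^2 + y*z + 3*z

First, the degree is 2 — a generic line meets the surface in up to 2 points.
Next, reading off the gridlines: it crosses the x-axis at the gridline x = 0; it meets the y-axis at y = 0 (among the integer gridlines); it meets the z-axis at z = 0 (among the integer gridlines).
Finally, together with the visible shape, these determine p as stated.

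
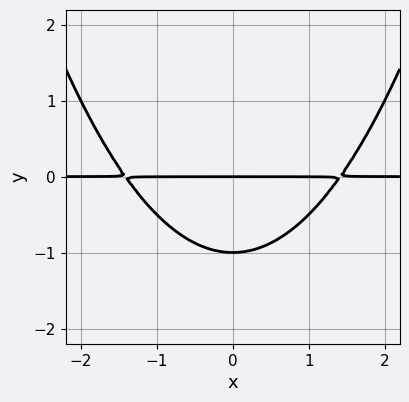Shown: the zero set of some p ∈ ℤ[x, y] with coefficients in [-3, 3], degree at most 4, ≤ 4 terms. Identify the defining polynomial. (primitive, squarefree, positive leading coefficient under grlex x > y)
x^2*y - 2*y^2 - 2*y

1. Degree: the shape is more complex than any degree-2 curve, so deg p = 3.
2. Symmetries: mirror symmetry x ↦ −x ⇒ only even powers of x.
3. Checking where it meets the axes: among the integer gridlines, it crosses the y-axis at y ∈ {-1, 0}; the visible x-axis segment lies entirely on the curve.
4. Together with the visible shape, these determine p as stated.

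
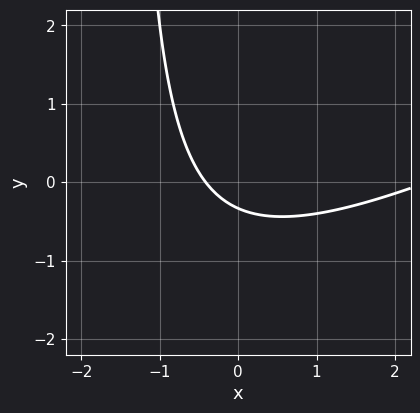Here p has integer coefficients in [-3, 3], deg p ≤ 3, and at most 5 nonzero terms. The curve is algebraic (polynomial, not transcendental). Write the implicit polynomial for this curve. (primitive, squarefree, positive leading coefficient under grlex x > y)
First, degree: a generic line meets the curve in up to 2 points, so deg p = 2.
Finally, matching integer coefficients to the picture gives p.

x^2 - 2*x*y - 2*x - 3*y - 1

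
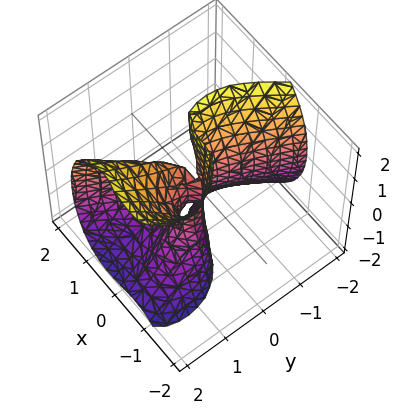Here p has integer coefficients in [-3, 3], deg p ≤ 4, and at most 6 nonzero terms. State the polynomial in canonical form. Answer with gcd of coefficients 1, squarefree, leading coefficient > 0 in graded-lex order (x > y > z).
3*x^3 + x*y^2 - y^3 + y*z^2 - 3*x*y

The degree is 3 — the shape is more complex than any degree-2 surface.
From the visible intercepts: every point of the z-axis in the box is on the surface; it meets the x-axis at x = 0 (among the integer gridlines); it crosses the y-axis at the gridline y = 0.
Assembling these constraints gives the stated polynomial.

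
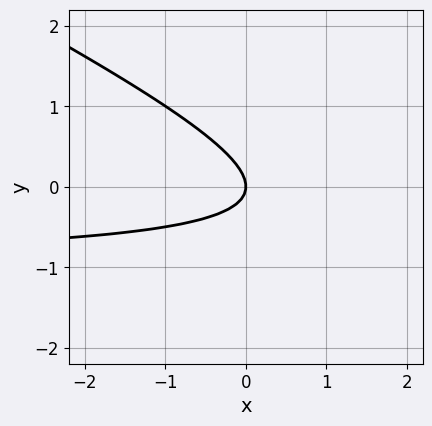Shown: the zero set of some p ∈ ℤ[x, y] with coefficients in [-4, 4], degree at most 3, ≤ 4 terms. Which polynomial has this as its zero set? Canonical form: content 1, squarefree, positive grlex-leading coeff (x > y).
x*y + 2*y^2 + x

1. The degree is 2 — a generic line meets the curve in up to 2 points.
2. From the visible intercepts: one x-axis crossing is at x = 0; it crosses the y-axis at the gridline y = 0.
3. Assembling these constraints gives the stated polynomial.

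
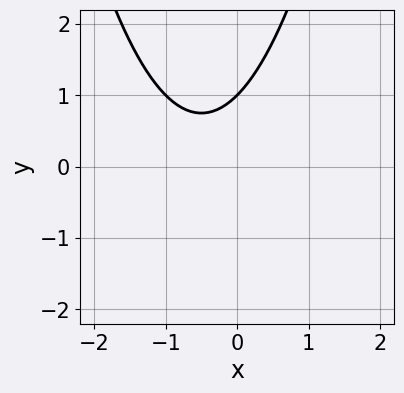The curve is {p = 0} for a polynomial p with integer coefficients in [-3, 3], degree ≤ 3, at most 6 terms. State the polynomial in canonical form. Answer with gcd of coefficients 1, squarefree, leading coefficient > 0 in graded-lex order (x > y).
deg p = 2. The shape is more complex than any degree-1 curve.
From the axis intercepts and sections: no x-intercept at any integer in the box; it crosses the y-axis at the gridline y = 1.
Solving for integer coefficients yields p as stated.

x^2 + x - y + 1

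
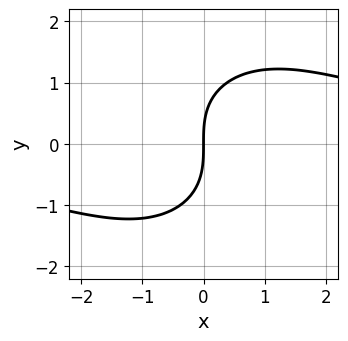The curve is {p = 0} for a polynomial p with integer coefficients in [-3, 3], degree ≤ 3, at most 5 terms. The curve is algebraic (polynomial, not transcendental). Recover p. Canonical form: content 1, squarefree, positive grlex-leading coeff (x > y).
deg p = 3. The shape is more complex than any degree-2 curve.
Observable constraints: one x-axis crossing is at x = 0; it meets the y-axis at y = 0 (among the integer gridlines).
These observations pin down the coefficients.

x^2*y + y^3 - 3*x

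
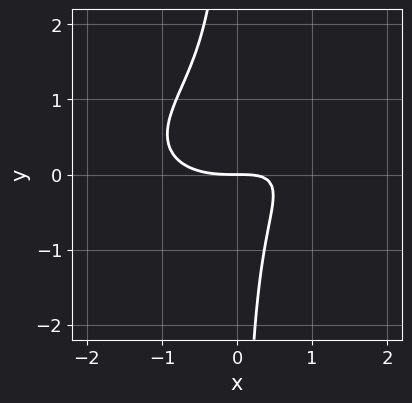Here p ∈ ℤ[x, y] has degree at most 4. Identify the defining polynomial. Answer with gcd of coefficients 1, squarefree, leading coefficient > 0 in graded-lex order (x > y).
(a) deg p = 3. The shape is more complex than any degree-2 curve.
(b) From the visible intercepts: it crosses the y-axis at the gridline y = 0; one x-axis crossing is at x = 0.
(c) These observations pin down the coefficients.

x^3 - x^2*y + 3*x*y^2 - 2*x*y + 2*y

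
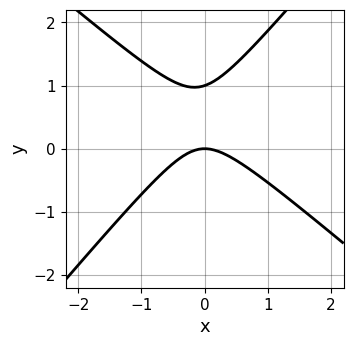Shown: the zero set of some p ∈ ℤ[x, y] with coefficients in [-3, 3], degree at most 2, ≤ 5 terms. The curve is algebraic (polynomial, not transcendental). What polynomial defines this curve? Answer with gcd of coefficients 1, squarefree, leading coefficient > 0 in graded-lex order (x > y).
1. The degree is 2 — the shape is more complex than any degree-1 curve.
2. Checking where it meets the axes: among the integer gridlines, it crosses the y-axis at y ∈ {0, 1}; one x-axis crossing is at x = 0.
3. Fitting integer coefficients to these (and the overall shape) gives p.

3*x^2 + x*y - 3*y^2 + 3*y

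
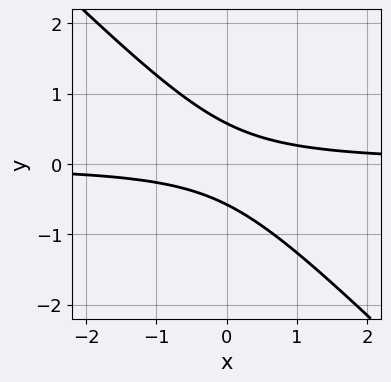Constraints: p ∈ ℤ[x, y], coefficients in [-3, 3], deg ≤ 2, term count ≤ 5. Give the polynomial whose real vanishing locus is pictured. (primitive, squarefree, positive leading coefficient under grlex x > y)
3*x*y + 3*y^2 - 1

(a) The degree is 2 — no degree-1 curve has this shape.
(b) From the axis intercepts and sections: the curve avoids every integer x-axis point in the box.
(c) Assembling these constraints gives the stated polynomial.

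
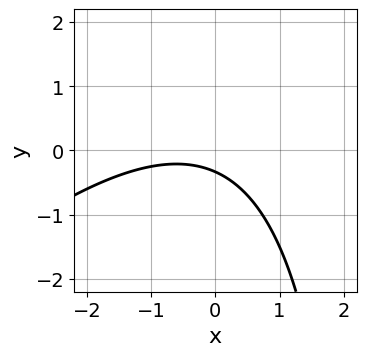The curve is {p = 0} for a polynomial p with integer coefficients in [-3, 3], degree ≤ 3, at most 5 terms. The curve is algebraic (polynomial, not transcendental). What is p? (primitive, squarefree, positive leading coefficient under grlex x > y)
(a) deg p = 2. The shape is more complex than any degree-1 curve.
(b) From the axis intercepts and sections: it misses every integer gridline on the x-axis.
(c) Matching integer coefficients to the picture gives p.

x^2 - x*y + x + 3*y + 1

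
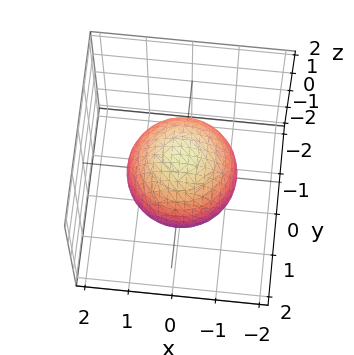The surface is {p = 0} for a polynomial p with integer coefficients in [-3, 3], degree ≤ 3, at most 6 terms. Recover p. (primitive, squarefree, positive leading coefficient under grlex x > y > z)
2*x^2 + 2*y^2 + 2*z^2 - 3

The degree is 2 — no degree-1 surface has this shape.
Symmetry: every cross-section ⟂ z is a circle, so x, y appear only via x² + y².
From the axis intercepts and sections: a circular section at z = -1 has radius between 0 and 1.
Matching integer coefficients to the picture gives p.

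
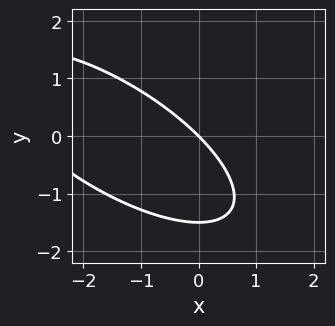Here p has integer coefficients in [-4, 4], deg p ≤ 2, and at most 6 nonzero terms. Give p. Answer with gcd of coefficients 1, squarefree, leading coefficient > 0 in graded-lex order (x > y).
(a) deg p = 2. No degree-1 curve has this shape.
(b) Against the integer gridlines: it crosses the y-axis at the gridline y = 0; it meets the x-axis at x = 0 (among the integer gridlines).
(c) Solving for integer coefficients yields p as stated.

x^2 + 2*x*y + 2*y^2 + 3*x + 3*y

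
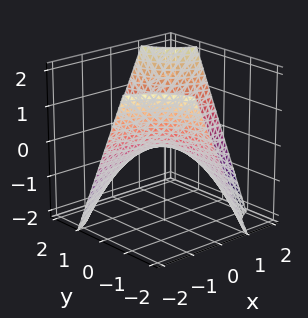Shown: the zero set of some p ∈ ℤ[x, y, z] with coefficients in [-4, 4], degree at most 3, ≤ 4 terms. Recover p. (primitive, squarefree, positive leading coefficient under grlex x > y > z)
x*y - z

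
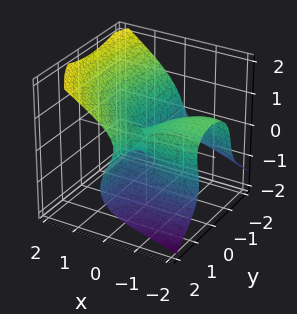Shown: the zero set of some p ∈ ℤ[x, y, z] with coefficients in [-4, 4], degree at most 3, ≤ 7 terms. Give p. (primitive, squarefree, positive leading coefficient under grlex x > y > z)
x^3 + 2*x*y^2 - 3*z^3 + 3*x^2 + 2*y*z

1. The degree is 3 — a generic line meets the surface in up to 3 points.
2. Against the integer gridlines: it meets the z-axis at z = 0 (among the integer gridlines); it meets the x-axis at x = 0 (among the integer gridlines); the visible y-axis segment lies entirely on the surface.
3. These observations pin down the coefficients.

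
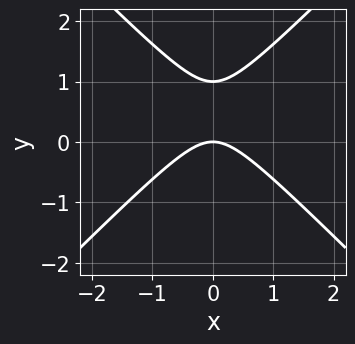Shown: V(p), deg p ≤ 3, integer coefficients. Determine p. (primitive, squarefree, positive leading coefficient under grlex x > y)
x^2 - y^2 + y

1. The degree is 2 — no degree-1 curve has this shape.
2. Symmetries: it's symmetric under x → −x, forcing even powers of x.
3. Checking where it meets the axes: one x-axis crossing is at x = 0; among the integer gridlines, it crosses the y-axis at y ∈ {0, 1}.
4. Matching integer coefficients to the picture gives p.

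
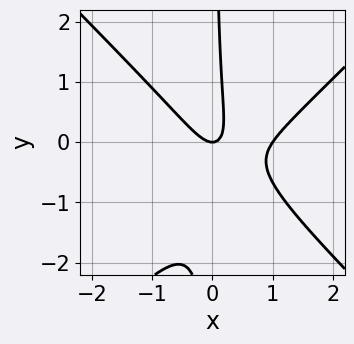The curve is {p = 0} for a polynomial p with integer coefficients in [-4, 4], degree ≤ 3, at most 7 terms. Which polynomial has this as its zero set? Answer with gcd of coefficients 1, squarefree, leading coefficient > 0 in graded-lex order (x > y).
3*x^3 - 3*x*y^2 - 3*x^2 - 3*x*y + y

First, degree: the shape is more complex than any degree-2 curve, so deg p = 3.
Next, from the axis intercepts and sections: it crosses the y-axis at the gridline y = 0; among the integer gridlines, it crosses the x-axis at x ∈ {0, 1}.
Finally, the integer polynomial consistent with all of this is the stated p.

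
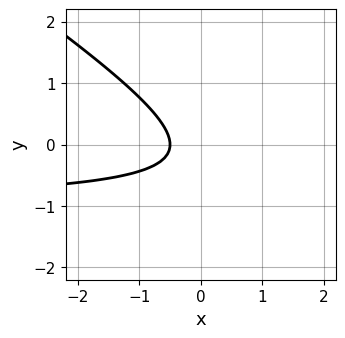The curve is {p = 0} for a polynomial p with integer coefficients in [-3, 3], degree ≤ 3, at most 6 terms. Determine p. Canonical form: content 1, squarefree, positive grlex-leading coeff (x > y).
1. deg p = 2. The shape is more complex than any degree-1 curve.
2. Against the integer gridlines: no y-intercept at any integer in the box.
3. Fitting integer coefficients to these (and the overall shape) gives p.

2*x*y + 3*y^2 + 2*x + y + 1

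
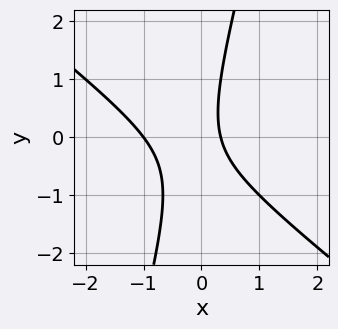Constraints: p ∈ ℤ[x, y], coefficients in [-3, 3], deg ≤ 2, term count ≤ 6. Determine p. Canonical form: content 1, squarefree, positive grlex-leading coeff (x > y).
3*x^2 + 3*x*y - y^2 + 2*x - 1

(a) The degree is 2 — a generic line meets the curve in up to 2 points.
(b) Observable constraints: one x-axis crossing is at x = -1; it misses every integer gridline on the y-axis.
(c) Solving for integer coefficients yields p as stated.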